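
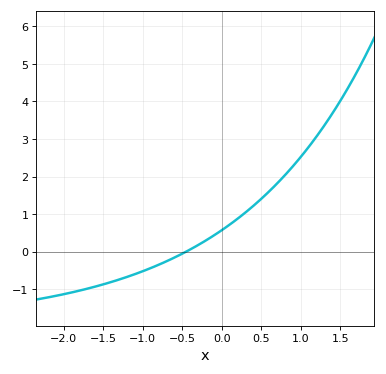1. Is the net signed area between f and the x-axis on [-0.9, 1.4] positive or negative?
positive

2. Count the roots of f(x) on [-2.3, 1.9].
1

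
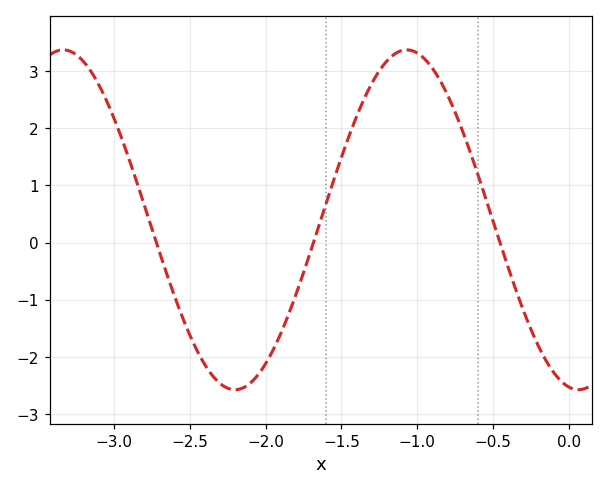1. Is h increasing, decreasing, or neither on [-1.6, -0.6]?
neither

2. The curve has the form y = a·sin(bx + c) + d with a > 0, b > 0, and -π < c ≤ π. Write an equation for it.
y = 2.97sin(2.77x - 1.75) + 0.4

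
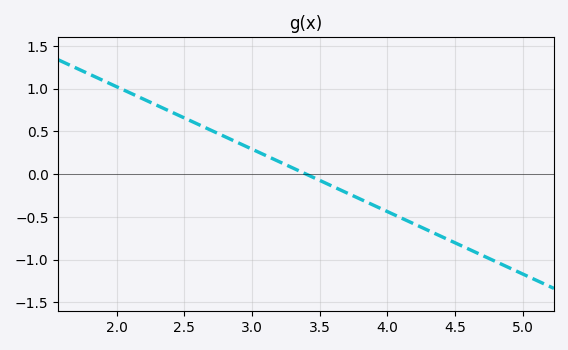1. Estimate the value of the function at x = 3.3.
0.05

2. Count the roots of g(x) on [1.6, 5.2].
1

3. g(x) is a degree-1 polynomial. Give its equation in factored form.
y = -0.73(x - 3.4)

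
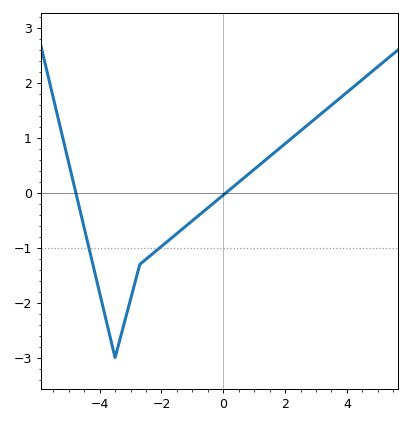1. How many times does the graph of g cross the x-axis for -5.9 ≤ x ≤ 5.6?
2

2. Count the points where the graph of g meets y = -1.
2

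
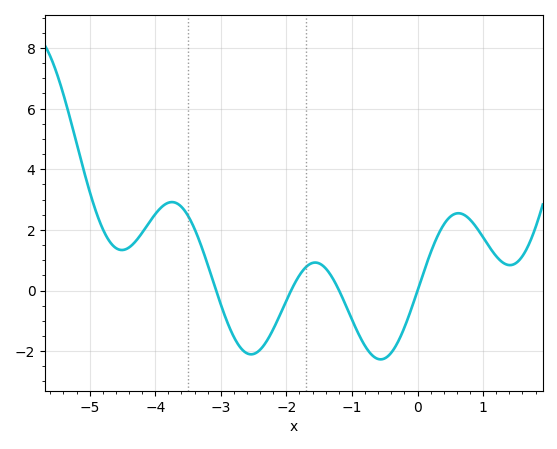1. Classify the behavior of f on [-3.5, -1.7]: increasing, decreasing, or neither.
neither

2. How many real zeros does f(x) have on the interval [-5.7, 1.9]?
4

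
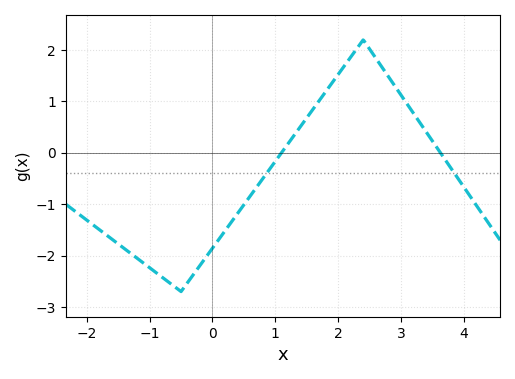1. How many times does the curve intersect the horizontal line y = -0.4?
2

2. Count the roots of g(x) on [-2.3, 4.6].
2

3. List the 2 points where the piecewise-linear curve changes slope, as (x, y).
(-0.5, -2.7); (2.4, 2.2)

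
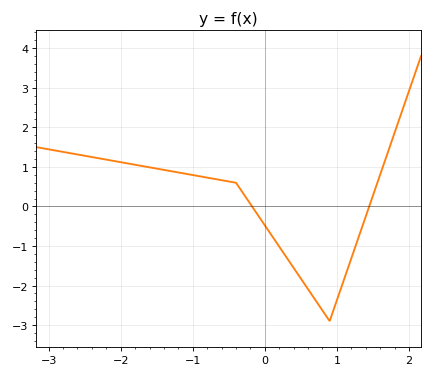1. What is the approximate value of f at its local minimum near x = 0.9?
-2.9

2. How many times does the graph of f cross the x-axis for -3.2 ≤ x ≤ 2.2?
2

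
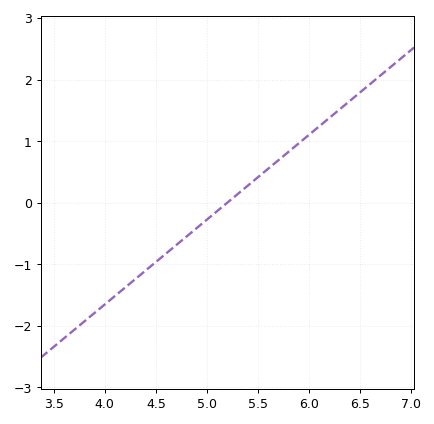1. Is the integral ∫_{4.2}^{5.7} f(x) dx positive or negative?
negative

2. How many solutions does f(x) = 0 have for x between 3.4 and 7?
1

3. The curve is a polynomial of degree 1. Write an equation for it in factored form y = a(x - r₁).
y = 1.38(x - 5.2)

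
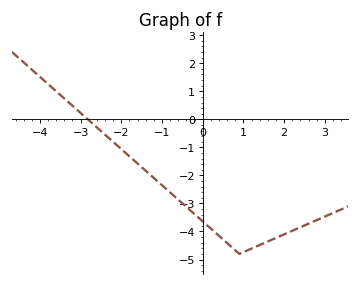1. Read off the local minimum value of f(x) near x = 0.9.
-4.8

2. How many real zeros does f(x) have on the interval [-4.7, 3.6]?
1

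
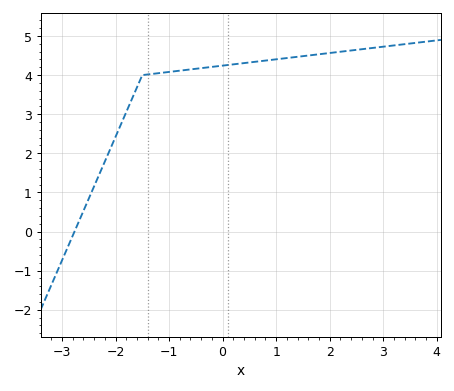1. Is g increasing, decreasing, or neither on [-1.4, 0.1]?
increasing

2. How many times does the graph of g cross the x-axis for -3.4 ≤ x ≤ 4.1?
1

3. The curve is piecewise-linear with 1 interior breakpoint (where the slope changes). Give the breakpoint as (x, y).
(-1.5, 4)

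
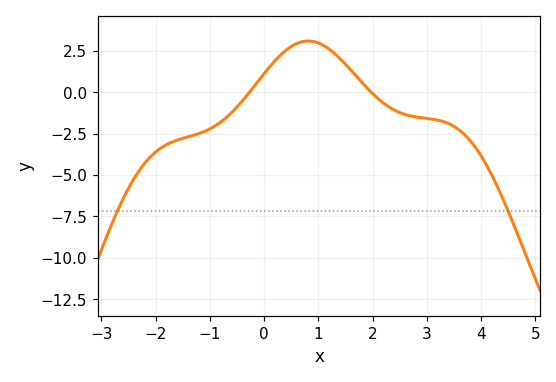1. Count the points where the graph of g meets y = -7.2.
2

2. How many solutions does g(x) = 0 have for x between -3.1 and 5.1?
2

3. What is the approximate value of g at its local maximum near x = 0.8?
3.08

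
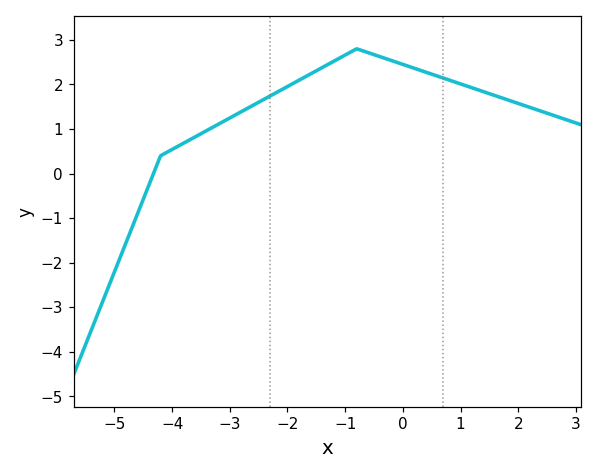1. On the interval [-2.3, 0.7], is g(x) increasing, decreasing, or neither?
neither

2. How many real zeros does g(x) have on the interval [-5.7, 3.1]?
1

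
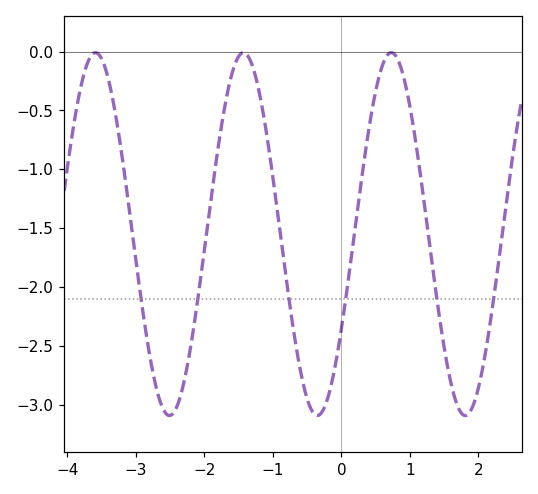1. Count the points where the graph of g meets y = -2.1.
6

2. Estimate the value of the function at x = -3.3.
-0.524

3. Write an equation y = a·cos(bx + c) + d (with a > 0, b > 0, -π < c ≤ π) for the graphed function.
y = 1.54cos(2.91x - 2.12) - 1.55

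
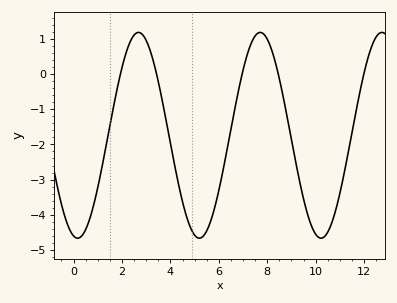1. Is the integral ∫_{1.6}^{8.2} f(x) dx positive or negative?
negative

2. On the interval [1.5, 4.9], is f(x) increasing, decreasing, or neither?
neither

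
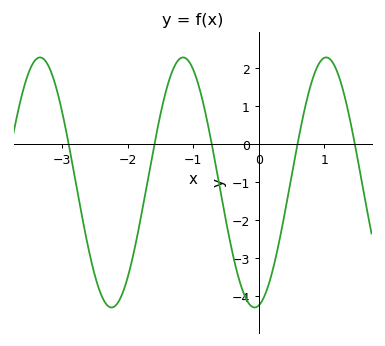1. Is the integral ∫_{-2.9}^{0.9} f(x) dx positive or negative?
negative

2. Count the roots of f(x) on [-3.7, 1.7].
5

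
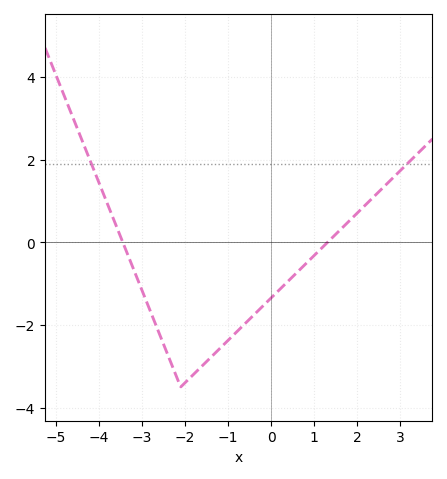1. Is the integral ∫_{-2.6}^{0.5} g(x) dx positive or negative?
negative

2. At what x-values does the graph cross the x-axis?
-3.4, 1.4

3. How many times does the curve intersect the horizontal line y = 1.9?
2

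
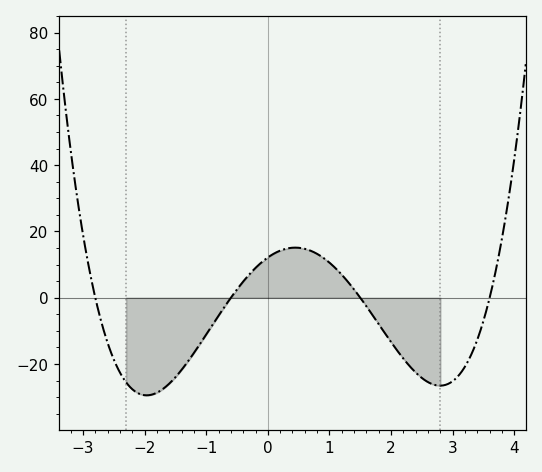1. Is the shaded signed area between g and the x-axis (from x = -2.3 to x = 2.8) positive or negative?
negative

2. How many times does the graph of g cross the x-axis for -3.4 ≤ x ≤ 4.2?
4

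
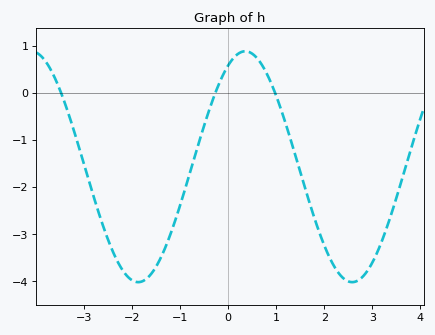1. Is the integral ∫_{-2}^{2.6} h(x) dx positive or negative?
negative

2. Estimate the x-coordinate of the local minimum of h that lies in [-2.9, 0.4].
-1.88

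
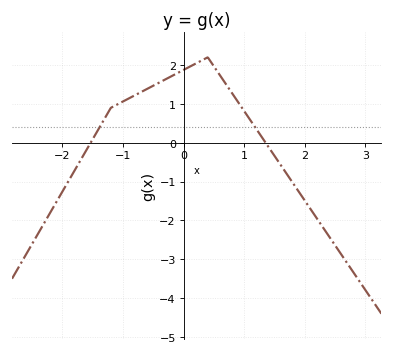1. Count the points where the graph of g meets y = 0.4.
2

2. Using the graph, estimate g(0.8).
1.28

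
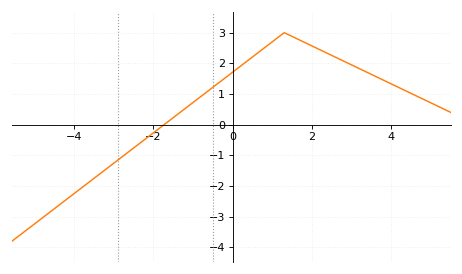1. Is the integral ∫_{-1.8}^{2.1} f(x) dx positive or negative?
positive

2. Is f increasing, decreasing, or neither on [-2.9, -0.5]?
increasing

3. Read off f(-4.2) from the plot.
-2.5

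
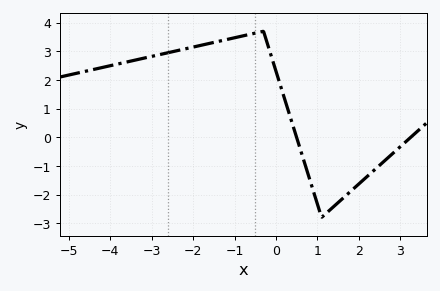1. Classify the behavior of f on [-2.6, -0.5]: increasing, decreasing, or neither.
increasing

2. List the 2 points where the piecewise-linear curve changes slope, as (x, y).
(-0.3, 3.7); (1.1, -2.8)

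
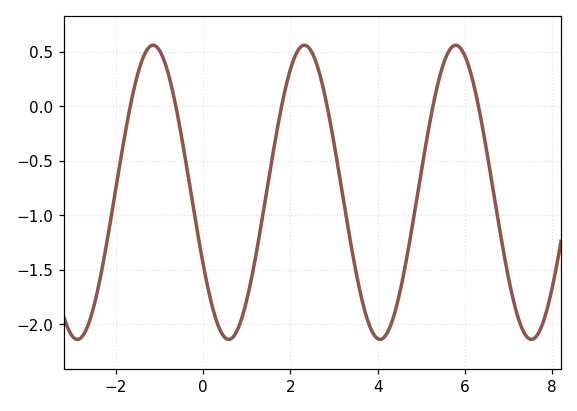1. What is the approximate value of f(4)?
-2.13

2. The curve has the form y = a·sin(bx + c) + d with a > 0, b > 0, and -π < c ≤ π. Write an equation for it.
y = 1.35sin(1.81x - 2.63) - 0.79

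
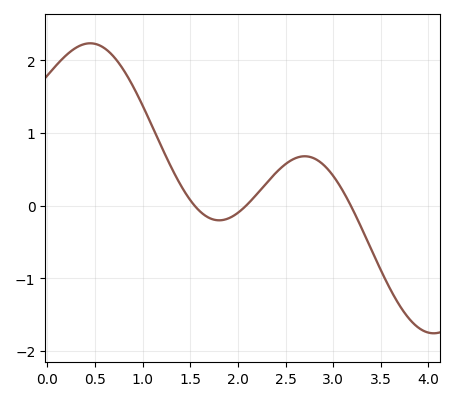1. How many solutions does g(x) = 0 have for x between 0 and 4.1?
3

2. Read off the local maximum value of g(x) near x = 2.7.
0.7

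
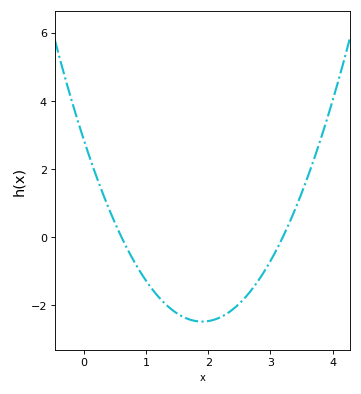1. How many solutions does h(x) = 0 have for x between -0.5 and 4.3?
2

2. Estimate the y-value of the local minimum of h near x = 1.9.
-2.48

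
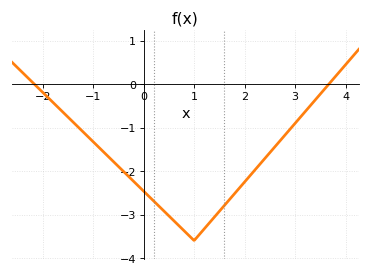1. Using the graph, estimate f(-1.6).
-0.6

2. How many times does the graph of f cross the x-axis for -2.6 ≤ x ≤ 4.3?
2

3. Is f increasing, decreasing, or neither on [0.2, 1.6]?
neither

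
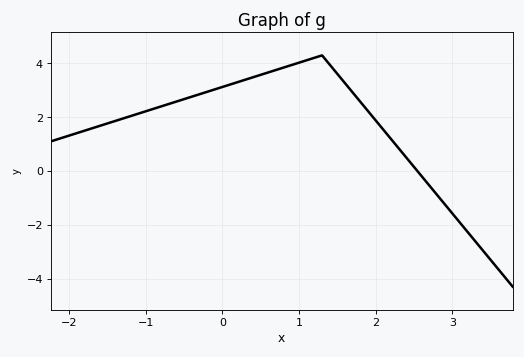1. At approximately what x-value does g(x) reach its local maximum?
1.3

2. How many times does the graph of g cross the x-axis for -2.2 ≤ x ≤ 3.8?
1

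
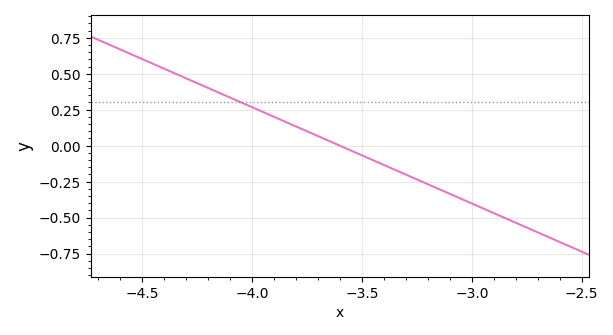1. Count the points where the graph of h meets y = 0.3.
1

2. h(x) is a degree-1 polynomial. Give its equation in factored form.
y = -0.67(x + 3.6)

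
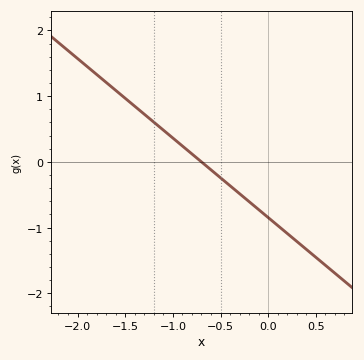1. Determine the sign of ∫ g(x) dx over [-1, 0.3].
negative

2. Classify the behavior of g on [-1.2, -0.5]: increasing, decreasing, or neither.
decreasing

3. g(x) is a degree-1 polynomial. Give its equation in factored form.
y = -1.21(x + 0.7)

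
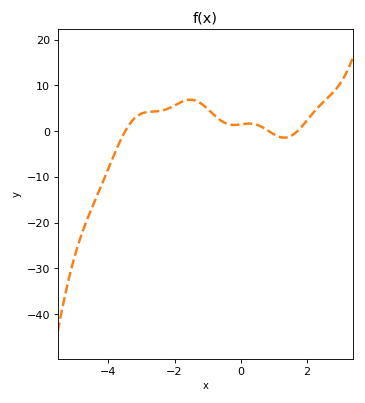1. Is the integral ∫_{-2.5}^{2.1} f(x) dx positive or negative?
positive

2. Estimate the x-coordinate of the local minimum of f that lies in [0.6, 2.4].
1.31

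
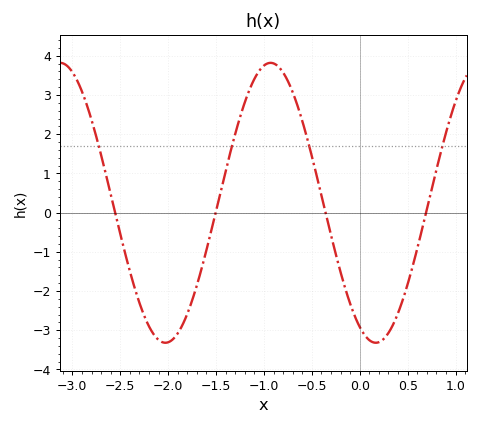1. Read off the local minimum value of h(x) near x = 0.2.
-3.3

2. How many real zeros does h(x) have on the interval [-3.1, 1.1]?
4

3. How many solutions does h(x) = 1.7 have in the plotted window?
4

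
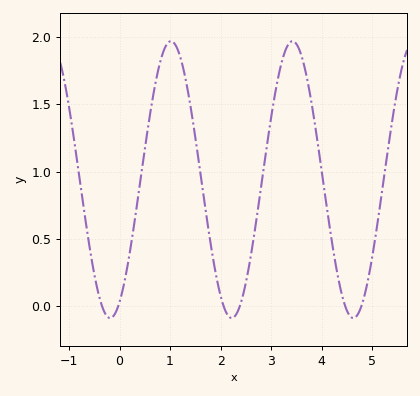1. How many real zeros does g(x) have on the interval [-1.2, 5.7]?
6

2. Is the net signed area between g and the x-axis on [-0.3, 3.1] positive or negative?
positive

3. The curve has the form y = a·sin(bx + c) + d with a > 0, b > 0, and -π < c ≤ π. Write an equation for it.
y = 1.03sin(2.61x - 1.08) + 0.94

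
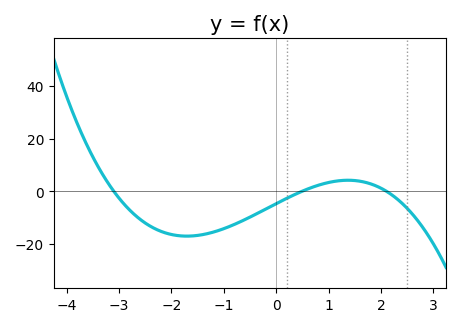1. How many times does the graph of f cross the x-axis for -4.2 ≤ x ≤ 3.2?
3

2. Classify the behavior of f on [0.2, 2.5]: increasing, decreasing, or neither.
neither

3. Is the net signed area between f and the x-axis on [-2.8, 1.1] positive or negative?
negative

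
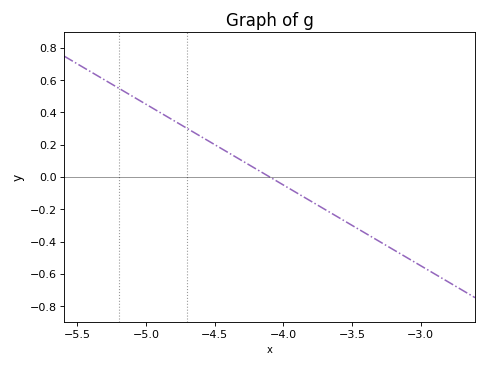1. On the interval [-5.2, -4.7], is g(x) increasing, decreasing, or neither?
decreasing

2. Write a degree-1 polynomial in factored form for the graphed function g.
y = -0.5(x + 4.1)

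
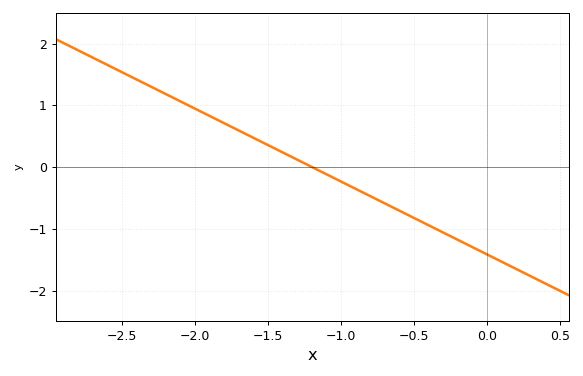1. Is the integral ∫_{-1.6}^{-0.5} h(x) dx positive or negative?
negative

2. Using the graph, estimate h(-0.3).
-1.1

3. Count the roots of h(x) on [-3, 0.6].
1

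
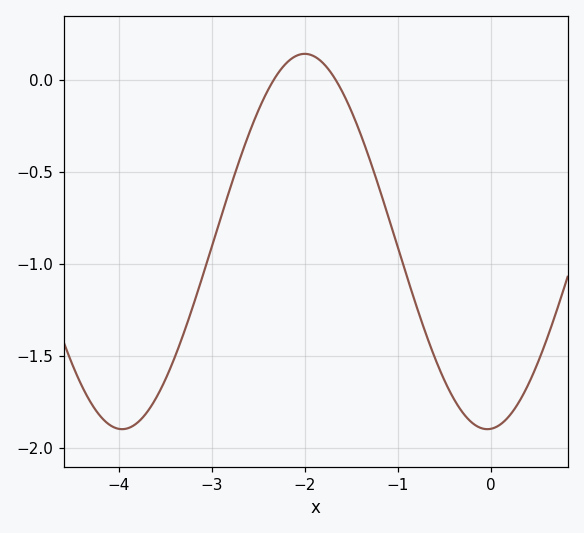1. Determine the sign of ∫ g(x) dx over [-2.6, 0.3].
negative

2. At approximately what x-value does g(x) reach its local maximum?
-2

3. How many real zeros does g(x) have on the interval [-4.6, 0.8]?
2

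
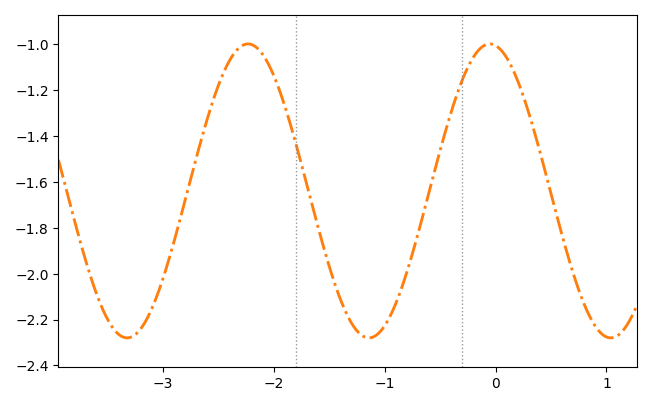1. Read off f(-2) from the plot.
-1.14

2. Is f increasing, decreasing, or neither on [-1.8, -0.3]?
neither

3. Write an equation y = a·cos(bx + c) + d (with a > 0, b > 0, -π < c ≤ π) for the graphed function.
y = 0.64cos(2.88x + 0.15) - 1.64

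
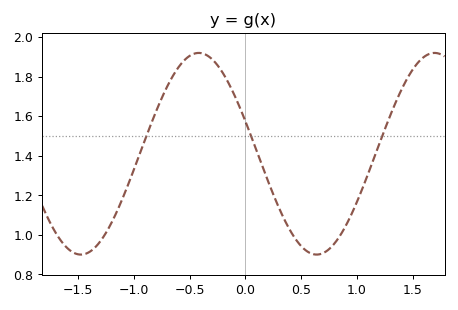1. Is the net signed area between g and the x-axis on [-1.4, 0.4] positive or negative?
positive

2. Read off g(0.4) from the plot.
1.02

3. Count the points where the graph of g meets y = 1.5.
3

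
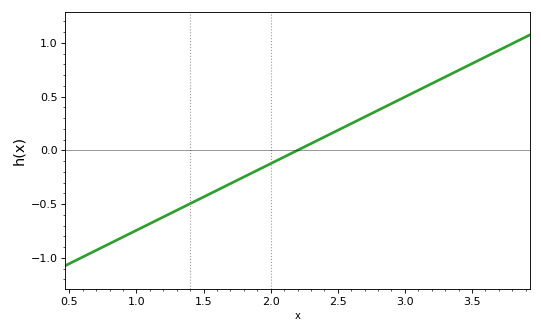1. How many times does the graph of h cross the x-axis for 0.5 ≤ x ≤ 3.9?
1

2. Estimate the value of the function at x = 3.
0.496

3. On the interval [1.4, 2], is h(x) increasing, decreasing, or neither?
increasing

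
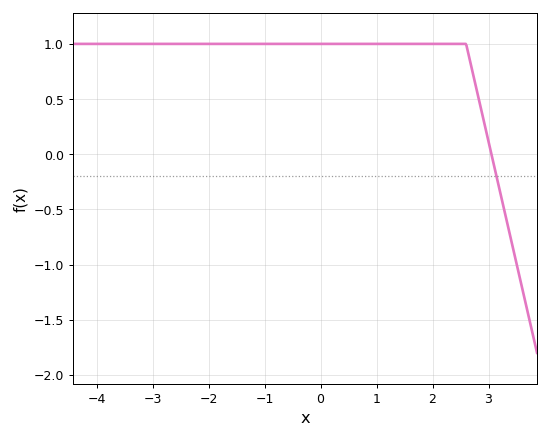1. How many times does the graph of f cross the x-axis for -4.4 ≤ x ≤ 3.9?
1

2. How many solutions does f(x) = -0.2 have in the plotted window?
1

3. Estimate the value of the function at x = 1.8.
1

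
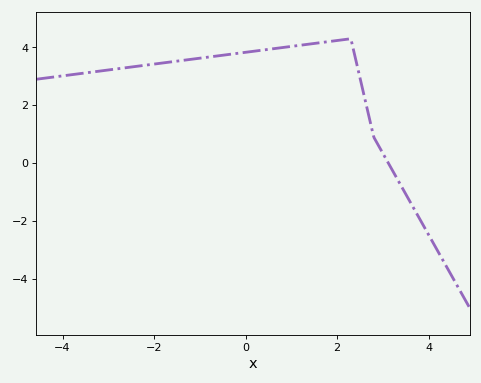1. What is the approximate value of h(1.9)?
4.2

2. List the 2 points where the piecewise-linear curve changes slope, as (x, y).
(2.3, 4.3); (2.8, 0.9)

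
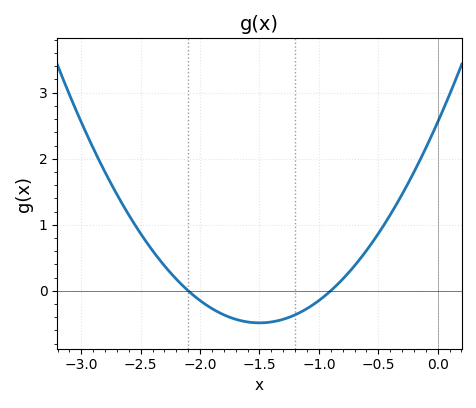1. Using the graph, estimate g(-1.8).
-0.4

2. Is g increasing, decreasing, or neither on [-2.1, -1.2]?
neither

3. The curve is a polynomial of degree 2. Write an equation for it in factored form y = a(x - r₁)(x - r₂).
y = 1.35(x + 2.1)(x + 0.9)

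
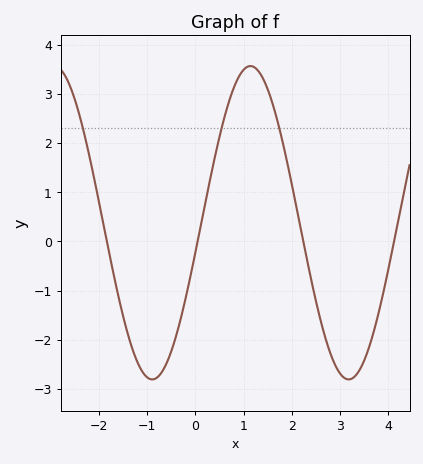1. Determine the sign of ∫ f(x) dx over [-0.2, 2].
positive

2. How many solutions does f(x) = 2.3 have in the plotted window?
3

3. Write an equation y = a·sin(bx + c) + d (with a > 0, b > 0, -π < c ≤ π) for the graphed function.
y = 3.19sin(1.54x - 0.19) + 0.38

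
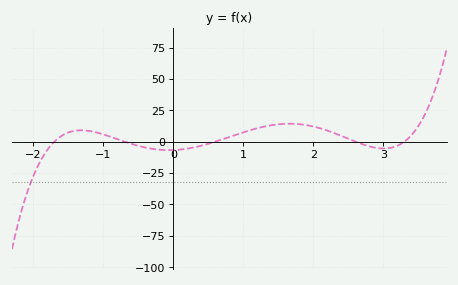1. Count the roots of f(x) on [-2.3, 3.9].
5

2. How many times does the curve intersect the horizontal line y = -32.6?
1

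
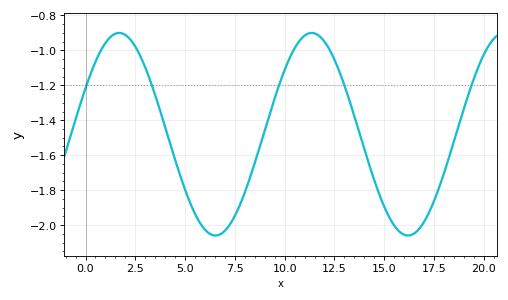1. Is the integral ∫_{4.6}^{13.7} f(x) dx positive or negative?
negative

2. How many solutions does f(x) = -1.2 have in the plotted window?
5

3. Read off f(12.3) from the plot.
-1.01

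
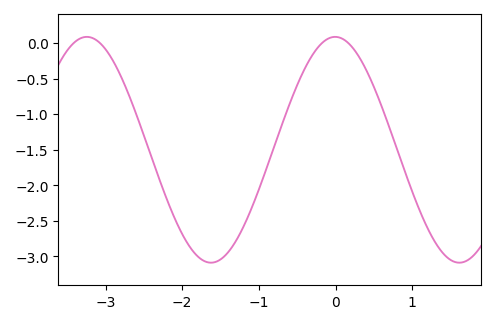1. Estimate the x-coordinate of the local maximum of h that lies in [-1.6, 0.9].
-0.005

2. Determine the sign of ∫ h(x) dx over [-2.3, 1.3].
negative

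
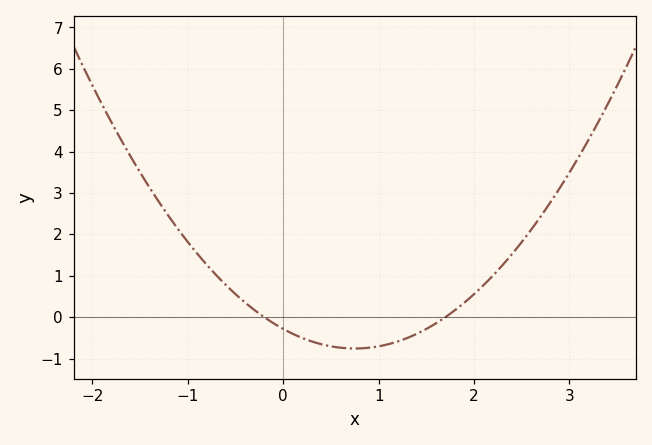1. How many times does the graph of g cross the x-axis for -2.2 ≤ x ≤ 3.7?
2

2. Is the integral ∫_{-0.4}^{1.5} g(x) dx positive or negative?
negative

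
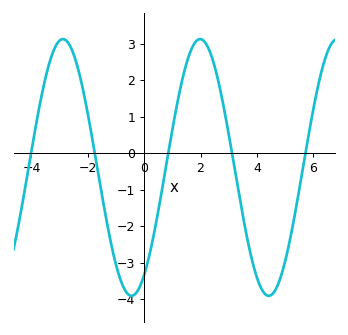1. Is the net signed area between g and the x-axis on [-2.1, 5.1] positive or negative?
negative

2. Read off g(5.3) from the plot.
-1.88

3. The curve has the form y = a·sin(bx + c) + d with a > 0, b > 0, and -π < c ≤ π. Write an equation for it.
y = 3.52sin(1.29x - 0.992) - 0.39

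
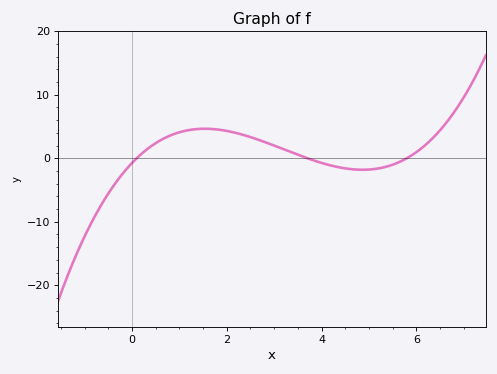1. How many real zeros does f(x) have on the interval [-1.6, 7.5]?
3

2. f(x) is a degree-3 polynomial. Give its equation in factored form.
y = 0.35(x - 0.1)(x - 3.7)(x - 5.8)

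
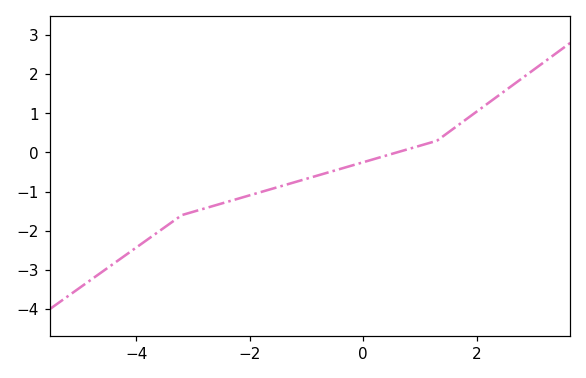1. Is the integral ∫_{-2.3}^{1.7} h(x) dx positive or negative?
negative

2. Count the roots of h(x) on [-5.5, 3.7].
1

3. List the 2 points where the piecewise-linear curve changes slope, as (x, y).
(-3.2, -1.6); (1.3, 0.3)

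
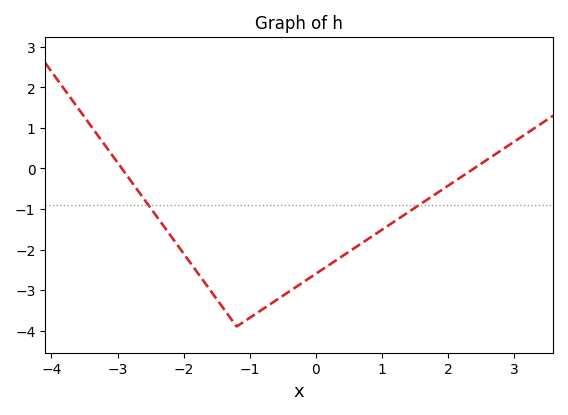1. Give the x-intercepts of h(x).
-2.94, 2.39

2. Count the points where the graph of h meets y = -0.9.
2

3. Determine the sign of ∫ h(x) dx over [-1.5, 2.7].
negative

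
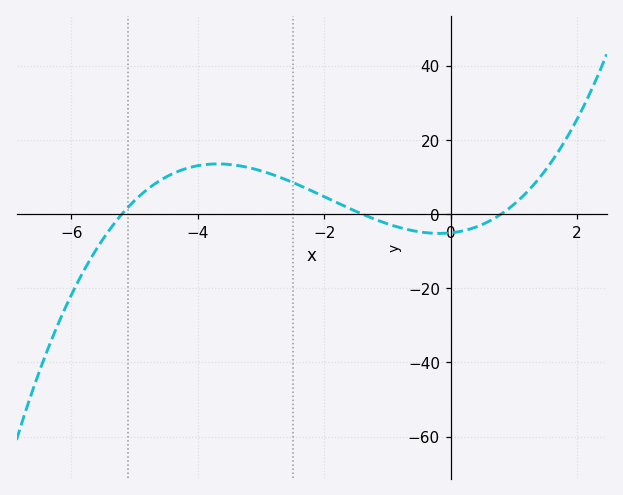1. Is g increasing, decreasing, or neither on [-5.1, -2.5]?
neither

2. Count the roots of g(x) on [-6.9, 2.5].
3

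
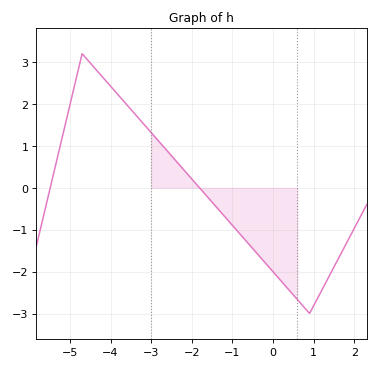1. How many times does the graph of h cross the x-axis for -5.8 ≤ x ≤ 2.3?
2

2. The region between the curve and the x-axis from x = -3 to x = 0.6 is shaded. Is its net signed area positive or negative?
negative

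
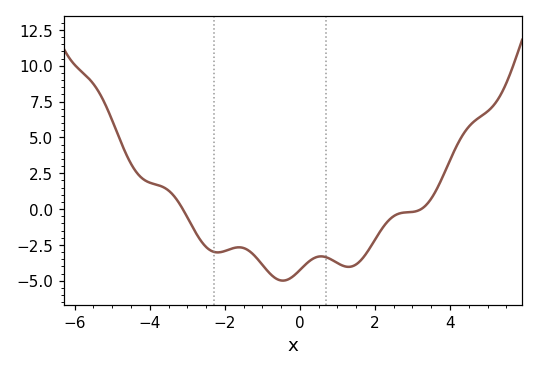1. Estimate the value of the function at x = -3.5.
1.29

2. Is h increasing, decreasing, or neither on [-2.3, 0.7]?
neither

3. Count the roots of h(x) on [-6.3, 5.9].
2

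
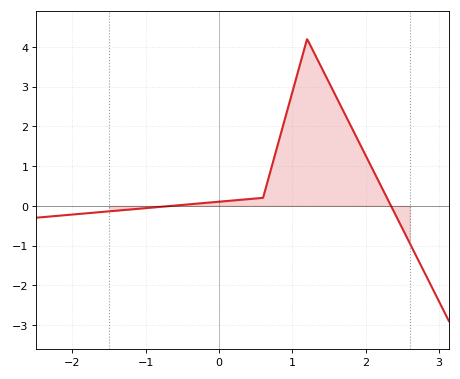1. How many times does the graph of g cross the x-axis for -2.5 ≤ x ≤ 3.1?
2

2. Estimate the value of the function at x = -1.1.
-0.1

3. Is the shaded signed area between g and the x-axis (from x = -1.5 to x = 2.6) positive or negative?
positive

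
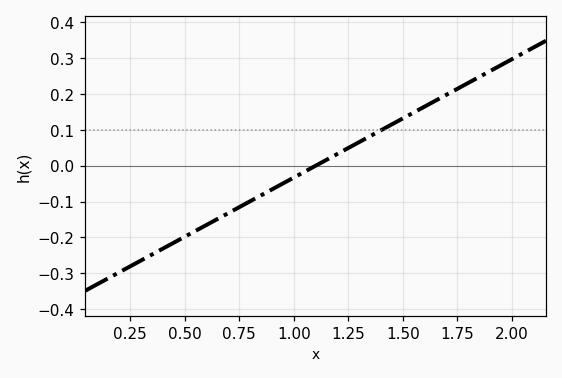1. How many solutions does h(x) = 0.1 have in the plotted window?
1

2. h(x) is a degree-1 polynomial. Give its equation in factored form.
y = 0.33(x - 1.1)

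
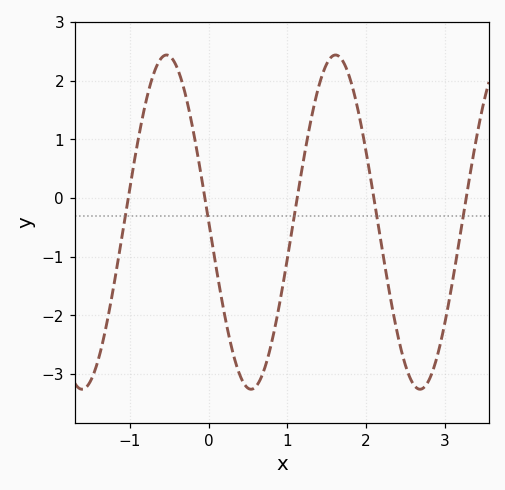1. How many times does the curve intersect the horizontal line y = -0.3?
5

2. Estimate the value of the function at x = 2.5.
-2.9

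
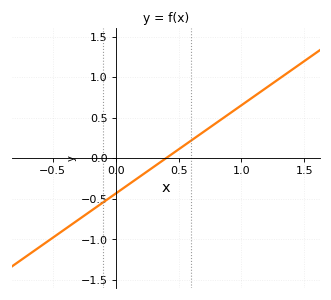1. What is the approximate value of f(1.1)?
0.763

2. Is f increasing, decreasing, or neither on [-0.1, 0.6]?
increasing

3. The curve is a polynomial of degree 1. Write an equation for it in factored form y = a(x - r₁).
y = 1.09(x - 0.4)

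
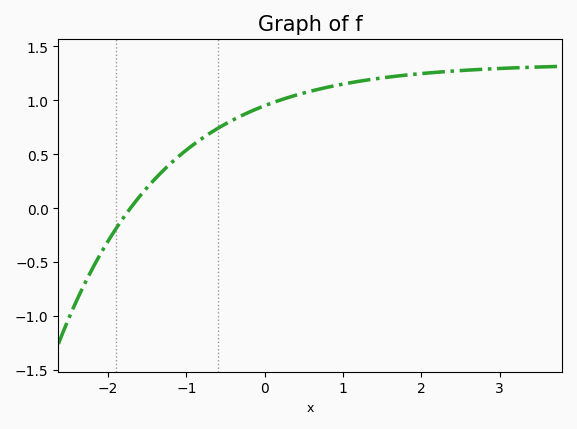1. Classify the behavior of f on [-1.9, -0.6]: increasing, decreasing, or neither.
increasing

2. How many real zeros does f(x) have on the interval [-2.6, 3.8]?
1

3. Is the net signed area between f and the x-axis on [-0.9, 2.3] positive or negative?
positive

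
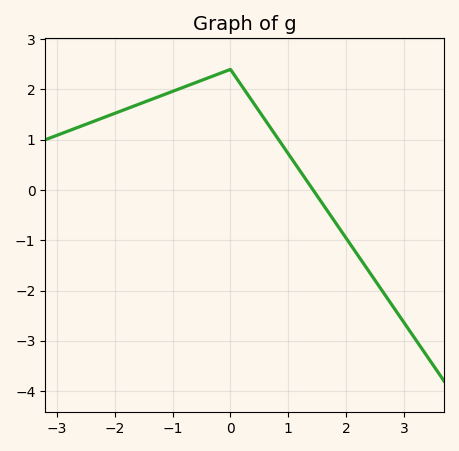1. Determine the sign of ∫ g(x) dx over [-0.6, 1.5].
positive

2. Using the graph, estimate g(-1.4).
1.79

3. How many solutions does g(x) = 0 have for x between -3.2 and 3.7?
1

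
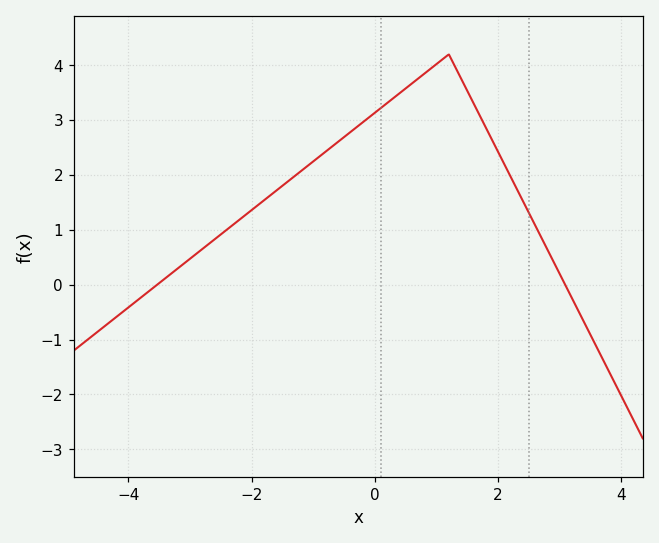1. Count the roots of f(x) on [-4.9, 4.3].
2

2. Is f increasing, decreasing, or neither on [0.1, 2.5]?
neither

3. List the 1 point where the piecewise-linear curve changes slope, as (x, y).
(1.2, 4.2)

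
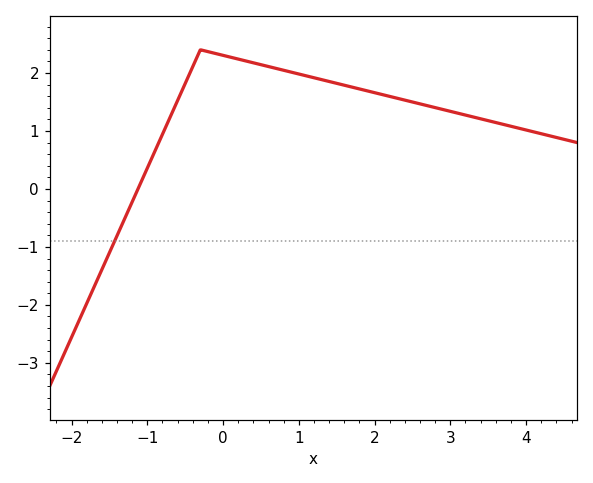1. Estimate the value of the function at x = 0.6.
2.11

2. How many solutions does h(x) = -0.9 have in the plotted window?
1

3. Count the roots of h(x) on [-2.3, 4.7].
1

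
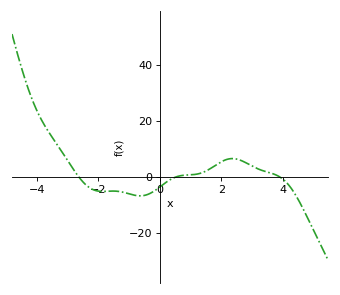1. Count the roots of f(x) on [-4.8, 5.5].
3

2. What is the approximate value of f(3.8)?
0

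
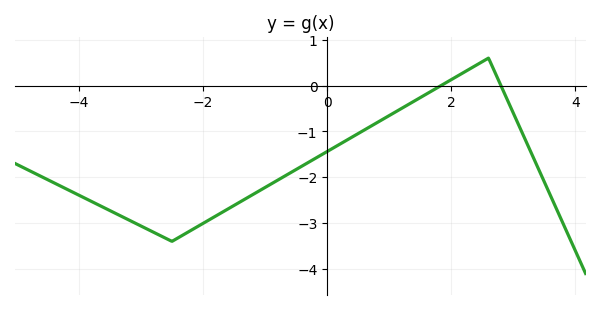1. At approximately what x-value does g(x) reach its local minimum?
-2.5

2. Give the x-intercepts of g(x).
1.84, 2.8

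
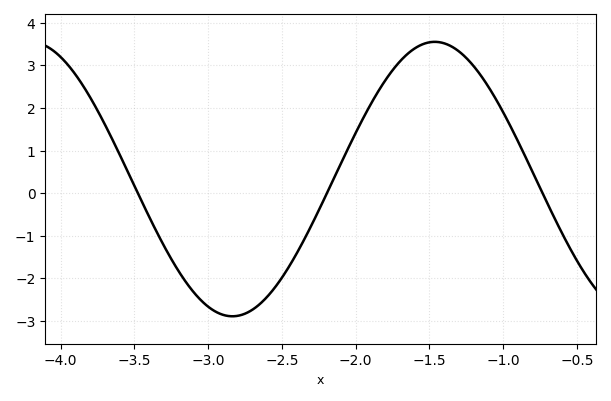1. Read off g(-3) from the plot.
-2.7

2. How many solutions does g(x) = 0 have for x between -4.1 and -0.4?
3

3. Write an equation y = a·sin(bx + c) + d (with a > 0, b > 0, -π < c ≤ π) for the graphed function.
y = 3.22sin(2.3x - 1.4) + 0.33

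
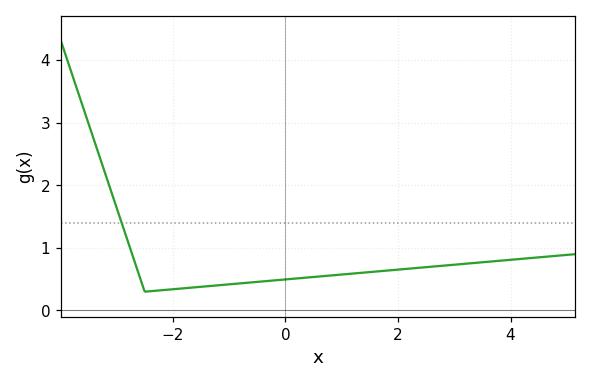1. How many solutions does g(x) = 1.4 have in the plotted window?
1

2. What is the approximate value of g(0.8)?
0.559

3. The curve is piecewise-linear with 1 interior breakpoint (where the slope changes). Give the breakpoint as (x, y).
(-2.5, 0.3)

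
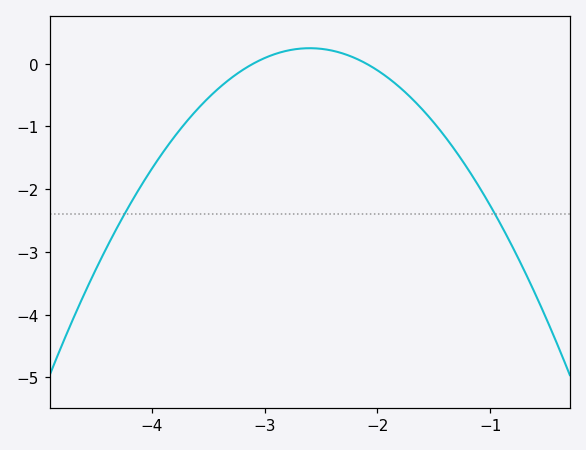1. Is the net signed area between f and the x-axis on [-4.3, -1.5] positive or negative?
negative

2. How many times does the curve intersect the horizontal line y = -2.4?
2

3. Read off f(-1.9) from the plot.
-0.235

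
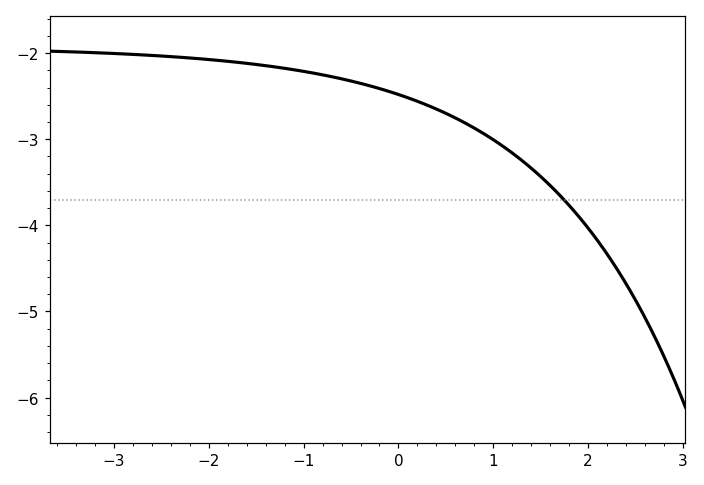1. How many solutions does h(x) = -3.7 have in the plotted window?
1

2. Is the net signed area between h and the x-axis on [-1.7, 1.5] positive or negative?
negative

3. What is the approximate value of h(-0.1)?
-2.4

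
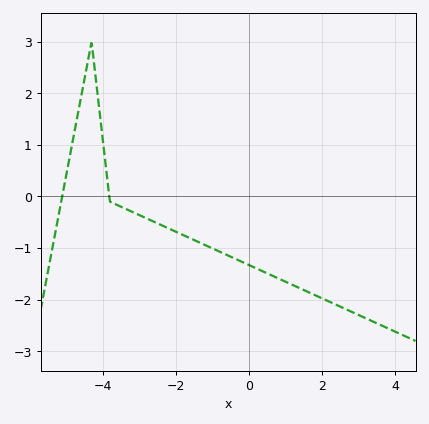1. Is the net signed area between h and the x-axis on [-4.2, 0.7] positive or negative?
negative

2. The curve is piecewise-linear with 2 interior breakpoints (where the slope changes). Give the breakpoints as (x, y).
(-4.3, 3); (-3.8, -0.1)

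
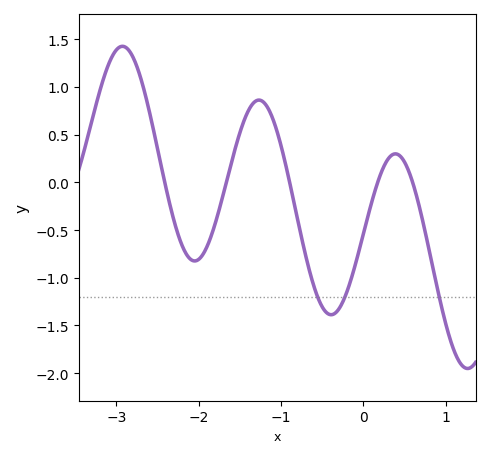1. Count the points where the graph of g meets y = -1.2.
3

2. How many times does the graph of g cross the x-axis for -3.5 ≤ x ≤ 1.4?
5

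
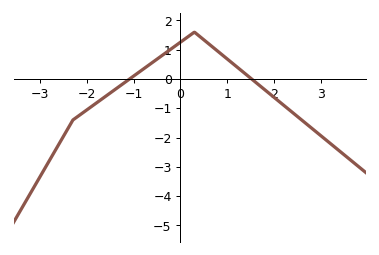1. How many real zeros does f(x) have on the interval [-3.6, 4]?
2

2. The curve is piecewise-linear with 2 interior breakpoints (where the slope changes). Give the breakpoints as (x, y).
(-2.3, -1.4); (0.3, 1.6)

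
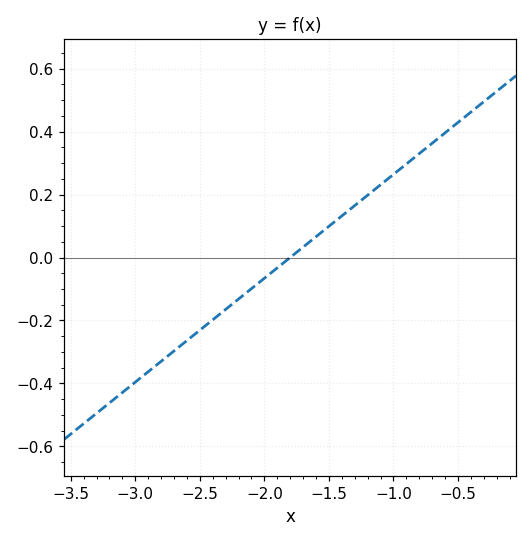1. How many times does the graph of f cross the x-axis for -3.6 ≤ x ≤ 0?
1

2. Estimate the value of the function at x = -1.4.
0.14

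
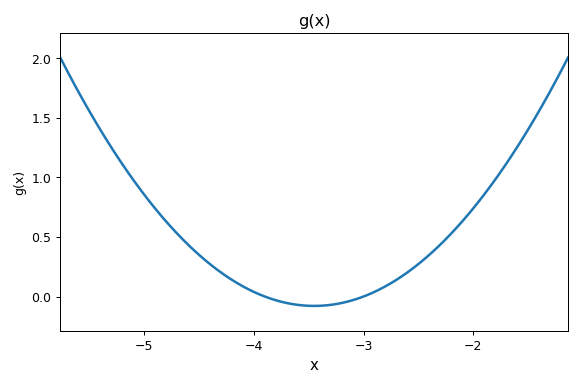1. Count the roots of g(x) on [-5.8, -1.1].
2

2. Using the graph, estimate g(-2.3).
0.45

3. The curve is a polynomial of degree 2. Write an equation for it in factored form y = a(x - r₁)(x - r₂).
y = 0.39(x + 3.9)(x + 3)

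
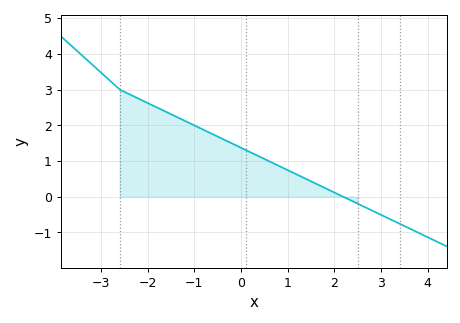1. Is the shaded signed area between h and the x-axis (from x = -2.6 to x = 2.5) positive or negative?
positive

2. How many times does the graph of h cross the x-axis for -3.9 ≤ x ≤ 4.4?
1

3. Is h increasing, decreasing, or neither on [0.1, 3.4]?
decreasing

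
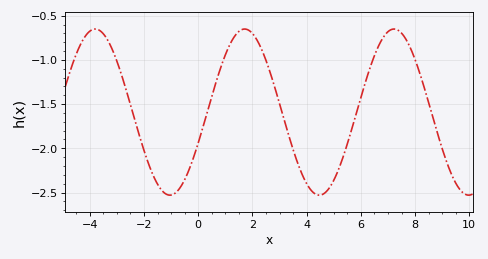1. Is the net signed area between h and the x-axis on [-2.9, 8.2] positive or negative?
negative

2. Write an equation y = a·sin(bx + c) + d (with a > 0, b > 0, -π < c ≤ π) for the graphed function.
y = 0.94sin(1.14x - 0.38) - 1.59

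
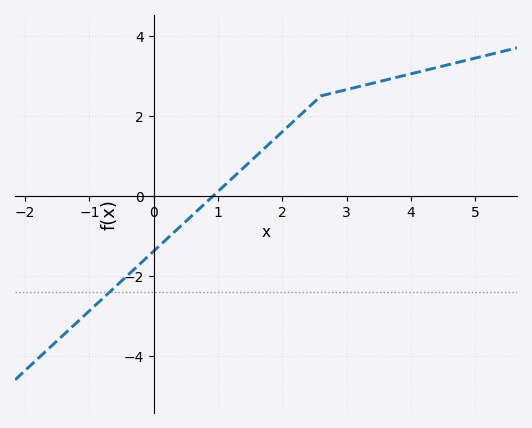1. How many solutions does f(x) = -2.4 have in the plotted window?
1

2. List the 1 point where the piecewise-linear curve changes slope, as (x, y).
(2.6, 2.5)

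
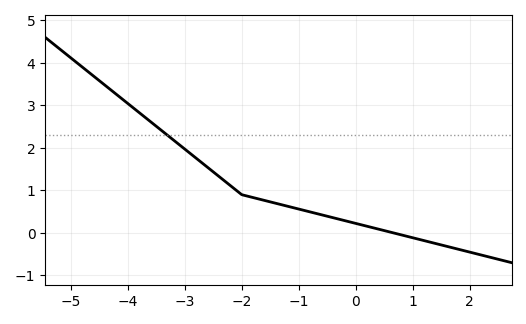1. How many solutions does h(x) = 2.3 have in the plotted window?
1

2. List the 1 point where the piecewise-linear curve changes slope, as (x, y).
(-2, 0.9)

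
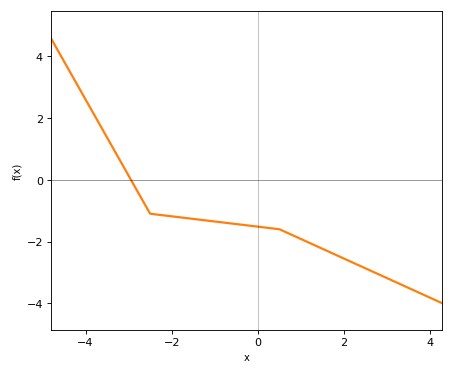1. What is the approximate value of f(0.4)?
-1.6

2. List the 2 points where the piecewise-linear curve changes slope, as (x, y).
(-2.5, -1.1); (0.5, -1.6)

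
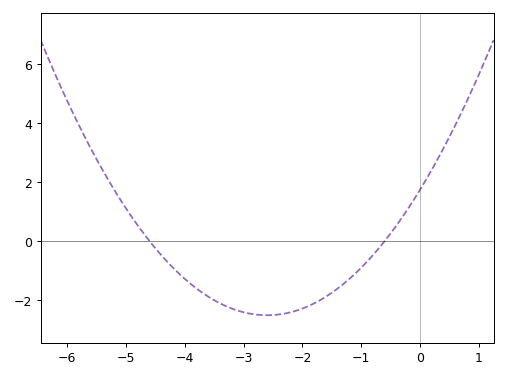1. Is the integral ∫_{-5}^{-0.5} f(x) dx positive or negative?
negative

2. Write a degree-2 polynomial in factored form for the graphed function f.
y = 0.63(x + 4.6)(x + 0.6)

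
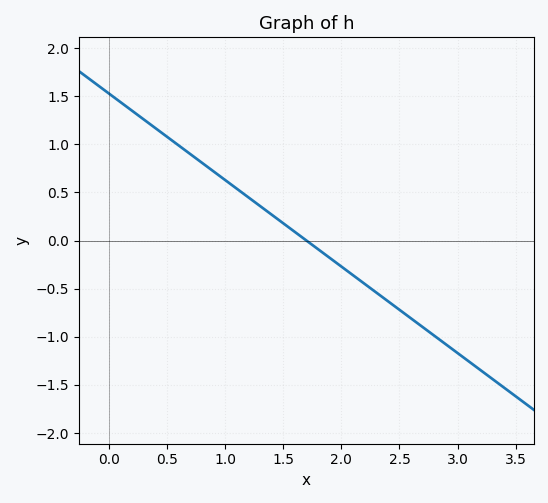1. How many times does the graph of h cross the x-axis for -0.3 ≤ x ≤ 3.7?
1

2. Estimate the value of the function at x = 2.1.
-0.35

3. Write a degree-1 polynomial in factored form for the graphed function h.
y = -0.9(x - 1.7)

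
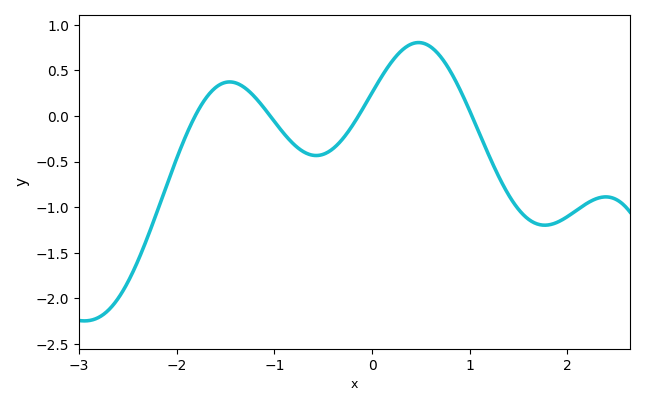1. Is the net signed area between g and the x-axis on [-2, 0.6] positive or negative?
positive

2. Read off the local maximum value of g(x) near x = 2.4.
-0.886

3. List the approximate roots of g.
-1.81, -1.04, -0.141, 1.02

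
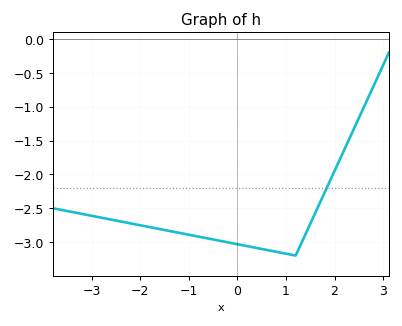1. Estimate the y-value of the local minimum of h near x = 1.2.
-3.2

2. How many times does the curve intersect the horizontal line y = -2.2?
1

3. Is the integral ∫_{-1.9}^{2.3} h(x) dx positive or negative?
negative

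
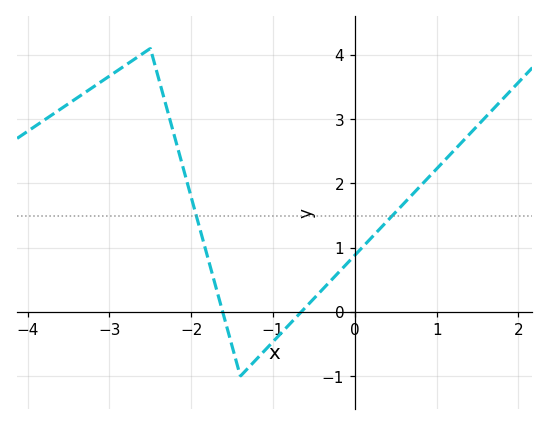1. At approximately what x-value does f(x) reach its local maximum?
-2.5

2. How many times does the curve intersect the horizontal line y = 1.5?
2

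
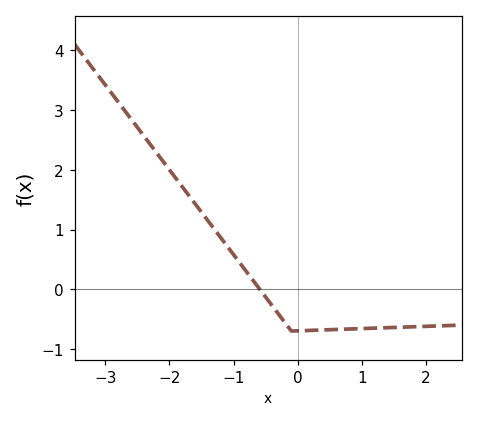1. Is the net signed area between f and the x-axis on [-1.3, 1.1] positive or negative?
negative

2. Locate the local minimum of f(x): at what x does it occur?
-0.099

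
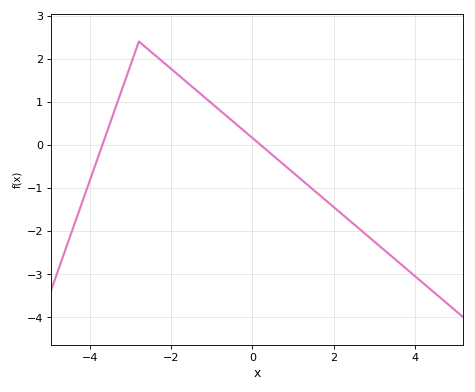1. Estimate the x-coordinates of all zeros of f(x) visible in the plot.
-3.6, 0.2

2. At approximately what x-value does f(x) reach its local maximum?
-2.8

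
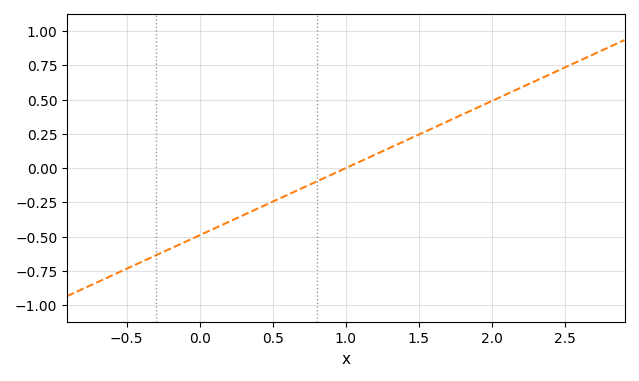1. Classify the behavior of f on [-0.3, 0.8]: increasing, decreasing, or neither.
increasing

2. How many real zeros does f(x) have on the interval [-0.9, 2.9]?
1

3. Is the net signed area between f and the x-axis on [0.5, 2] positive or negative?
positive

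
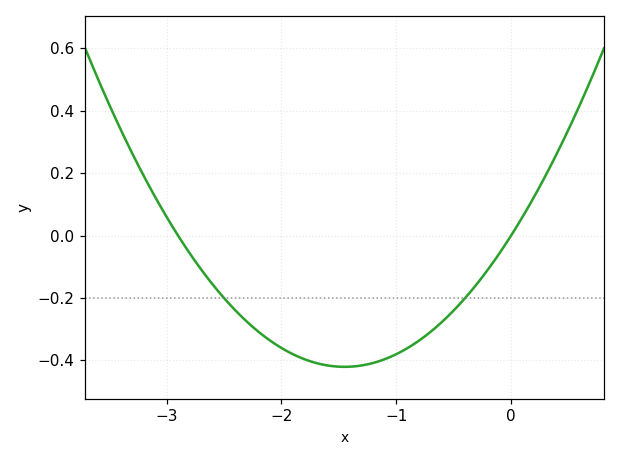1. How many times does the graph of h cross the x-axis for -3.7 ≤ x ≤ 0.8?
2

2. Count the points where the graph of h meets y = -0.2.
2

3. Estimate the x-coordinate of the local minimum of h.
-1.45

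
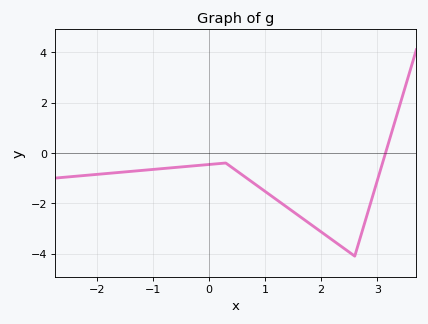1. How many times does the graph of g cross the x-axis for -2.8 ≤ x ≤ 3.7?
1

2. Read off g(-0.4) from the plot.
-0.538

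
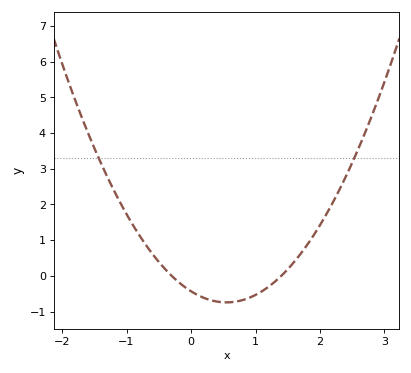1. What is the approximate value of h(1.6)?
0.391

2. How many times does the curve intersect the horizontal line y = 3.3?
2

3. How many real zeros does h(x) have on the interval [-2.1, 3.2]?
2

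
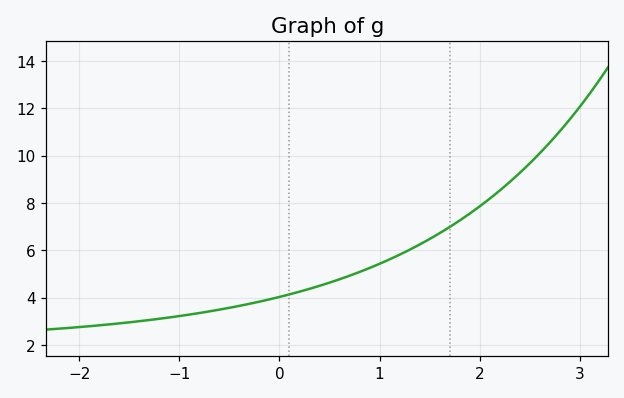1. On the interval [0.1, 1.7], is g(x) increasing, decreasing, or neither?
increasing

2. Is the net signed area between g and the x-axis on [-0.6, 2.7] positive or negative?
positive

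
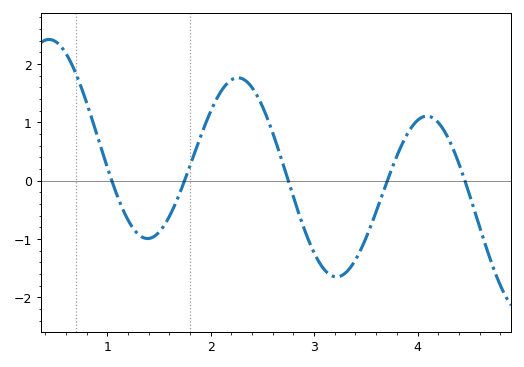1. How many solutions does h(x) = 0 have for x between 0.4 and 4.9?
5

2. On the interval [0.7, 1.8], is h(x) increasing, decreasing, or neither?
neither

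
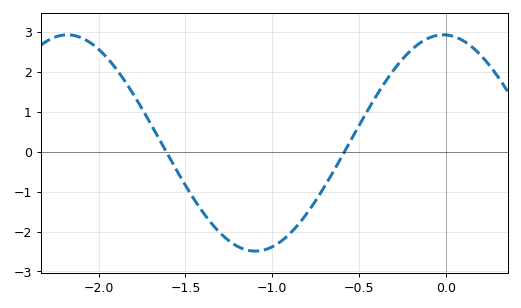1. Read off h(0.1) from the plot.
2.8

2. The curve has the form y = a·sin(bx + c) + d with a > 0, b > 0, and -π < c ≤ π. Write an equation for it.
y = 2.71sin(2.9x + 1.6) + 0.22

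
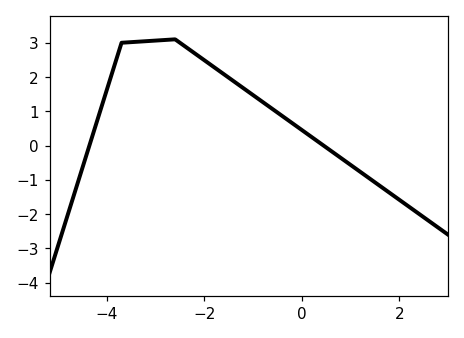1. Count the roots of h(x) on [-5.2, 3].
2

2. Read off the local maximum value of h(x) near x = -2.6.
3.1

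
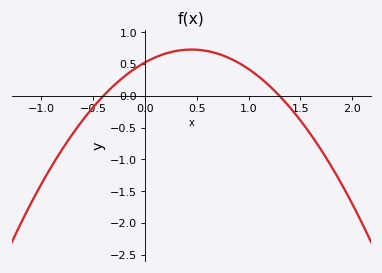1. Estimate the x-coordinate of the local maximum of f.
0.45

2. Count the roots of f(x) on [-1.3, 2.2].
2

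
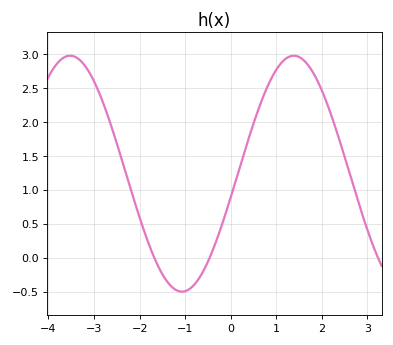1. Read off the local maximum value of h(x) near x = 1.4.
2.98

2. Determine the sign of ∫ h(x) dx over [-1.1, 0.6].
positive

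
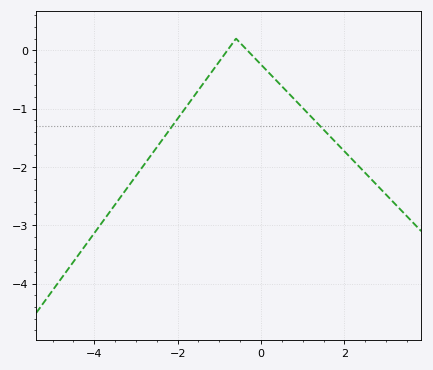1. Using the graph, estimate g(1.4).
-1.29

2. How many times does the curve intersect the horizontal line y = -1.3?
2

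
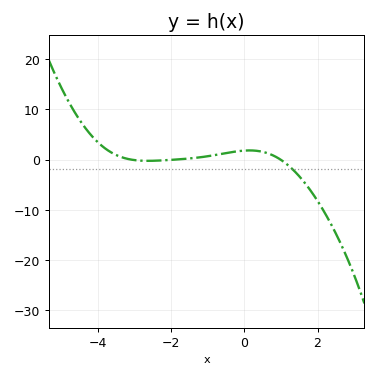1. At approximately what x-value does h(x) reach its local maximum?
0.2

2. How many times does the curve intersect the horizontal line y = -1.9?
1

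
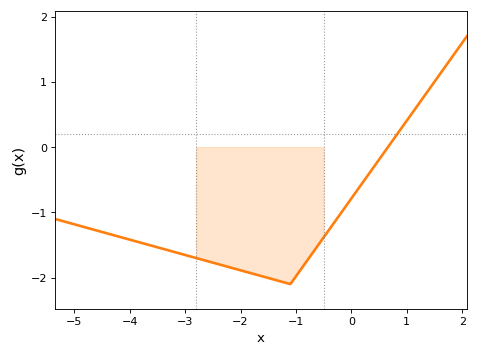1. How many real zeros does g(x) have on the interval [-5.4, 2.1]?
1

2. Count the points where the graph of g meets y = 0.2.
1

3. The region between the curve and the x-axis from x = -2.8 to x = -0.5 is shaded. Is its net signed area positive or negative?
negative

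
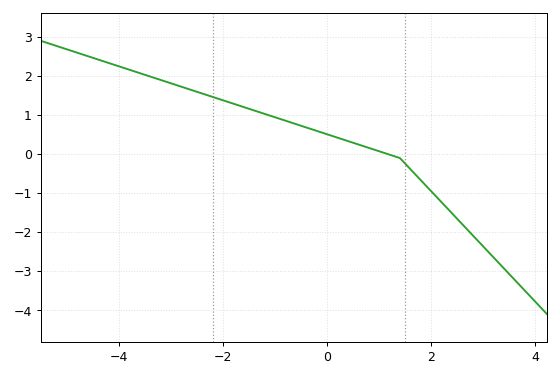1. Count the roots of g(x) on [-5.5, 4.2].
1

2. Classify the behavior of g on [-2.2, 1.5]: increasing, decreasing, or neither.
decreasing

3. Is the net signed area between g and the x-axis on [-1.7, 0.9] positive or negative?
positive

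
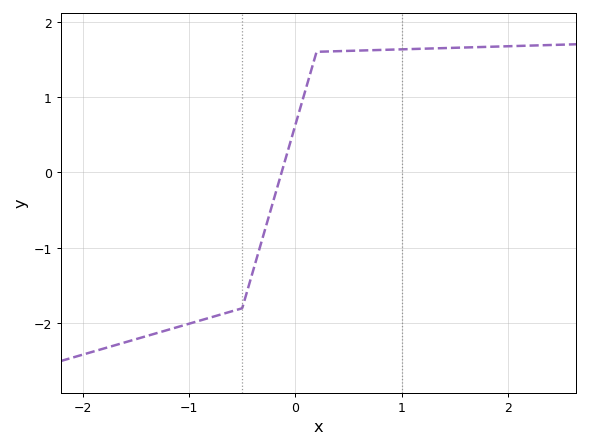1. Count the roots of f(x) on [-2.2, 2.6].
1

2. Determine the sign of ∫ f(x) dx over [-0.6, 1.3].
positive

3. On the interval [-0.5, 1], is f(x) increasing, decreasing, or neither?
increasing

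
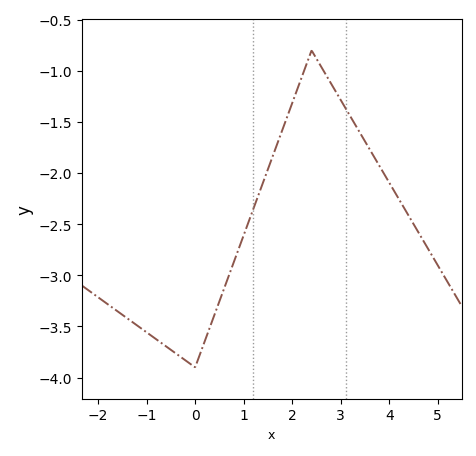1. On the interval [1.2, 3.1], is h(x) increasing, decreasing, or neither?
neither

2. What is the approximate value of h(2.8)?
-1.1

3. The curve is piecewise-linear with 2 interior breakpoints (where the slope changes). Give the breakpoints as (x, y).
(0, -3.9); (2.4, -0.8)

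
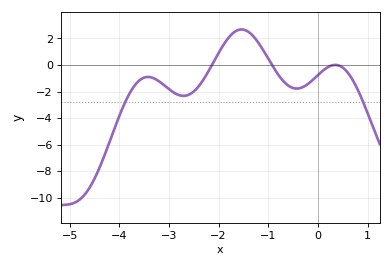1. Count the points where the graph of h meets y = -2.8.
2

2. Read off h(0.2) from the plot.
-0.168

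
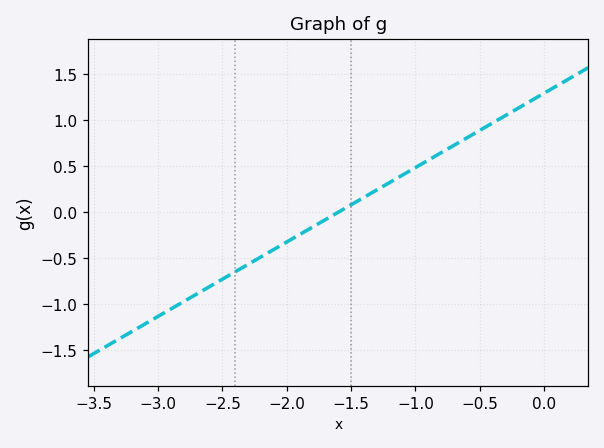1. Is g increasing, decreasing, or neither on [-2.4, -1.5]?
increasing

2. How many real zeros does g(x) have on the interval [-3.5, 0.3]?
1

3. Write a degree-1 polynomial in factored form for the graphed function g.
y = 0.81(x + 1.6)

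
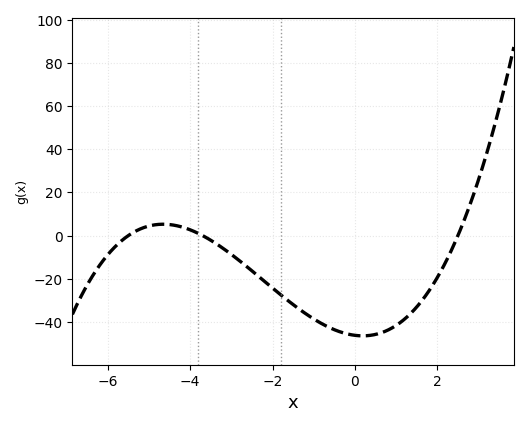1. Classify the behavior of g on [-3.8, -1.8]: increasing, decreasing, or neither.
decreasing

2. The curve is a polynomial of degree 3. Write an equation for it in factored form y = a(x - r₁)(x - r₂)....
y = 0.91(x + 5.5)(x + 3.7)(x - 2.5)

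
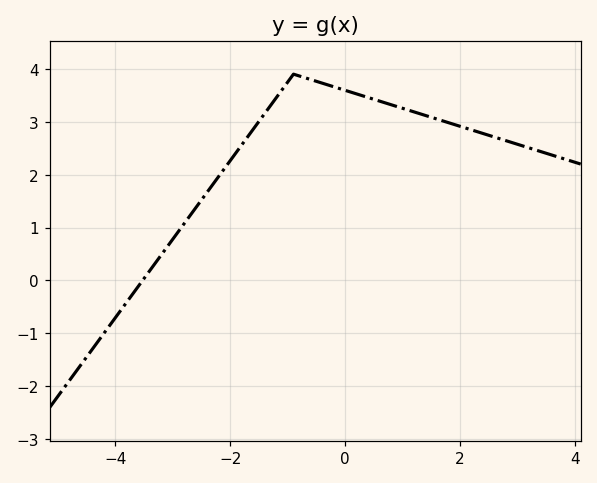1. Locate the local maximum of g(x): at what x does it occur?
-0.8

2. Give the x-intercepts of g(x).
-3.6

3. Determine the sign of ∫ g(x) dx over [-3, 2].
positive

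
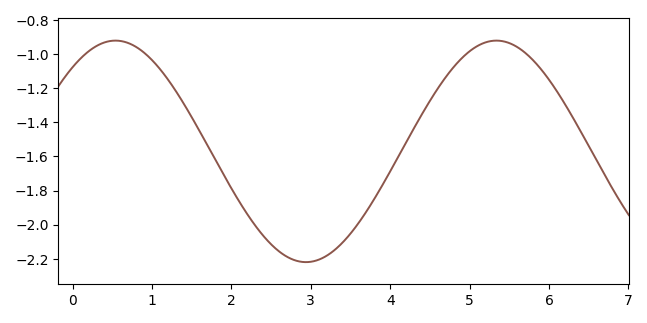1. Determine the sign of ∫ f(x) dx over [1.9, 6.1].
negative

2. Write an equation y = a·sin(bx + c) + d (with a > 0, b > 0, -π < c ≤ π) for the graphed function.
y = 0.65sin(1.31x + 0.862) - 1.57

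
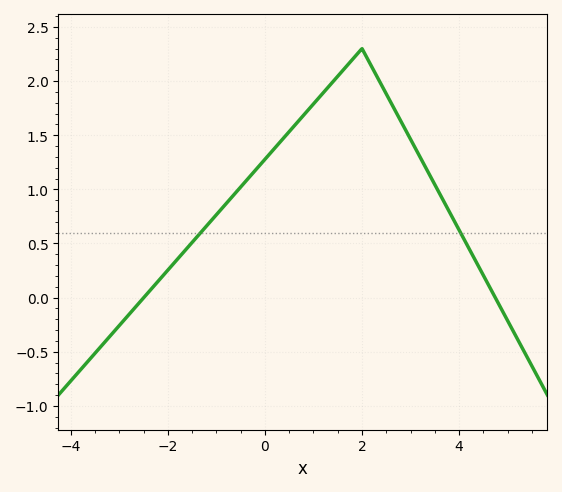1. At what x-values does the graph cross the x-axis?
-2.5, 4.75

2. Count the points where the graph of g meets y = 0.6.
2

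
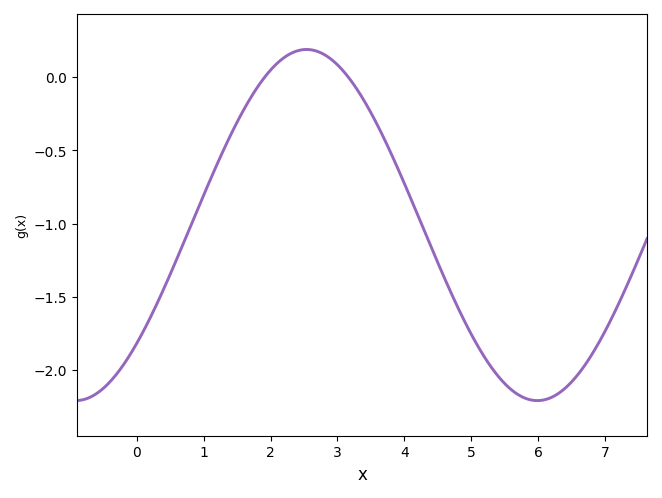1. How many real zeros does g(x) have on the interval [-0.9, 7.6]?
2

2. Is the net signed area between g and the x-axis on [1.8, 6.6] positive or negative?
negative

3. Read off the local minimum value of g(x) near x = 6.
-2.2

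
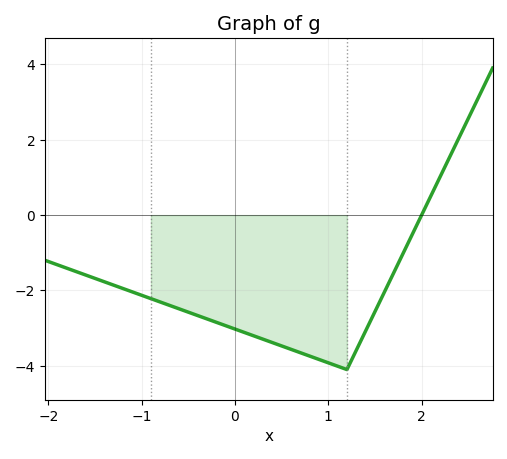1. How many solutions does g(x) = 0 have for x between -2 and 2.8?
1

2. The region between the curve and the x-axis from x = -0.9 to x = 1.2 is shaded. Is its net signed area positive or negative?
negative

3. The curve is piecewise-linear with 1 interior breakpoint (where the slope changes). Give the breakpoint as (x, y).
(1.2, -4.1)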